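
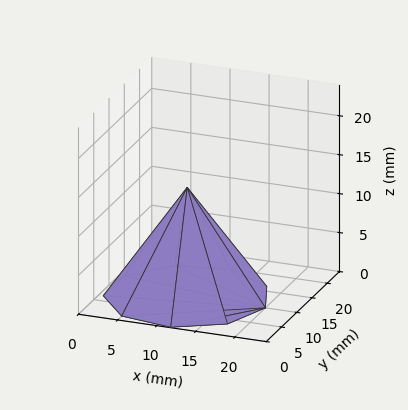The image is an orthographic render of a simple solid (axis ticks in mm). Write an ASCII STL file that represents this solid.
Reading the render: the shape is a regular 9-sided pyramid, base circumscribed radius ≈ 10 mm, apex at z ≈ 14 mm (dimensions read to the nearest mm from the axis ticks). For the STL, each face is triangulated and given an outward normal.

solid part
  facet normal 0.0000 0.0000 -1.0000
    outer loop
      vertex 11.736 19.848 0.000
      vertex 17.660 16.428 0.000
      vertex 20.000 10.000 0.000
    endloop
  endfacet
  facet normal 0.0000 0.0000 -1.0000
    outer loop
      vertex 5.000 18.660 0.000
      vertex 11.736 19.848 0.000
      vertex 20.000 10.000 0.000
    endloop
  endfacet
  facet normal 0.0000 0.0000 -1.0000
    outer loop
      vertex 0.603 13.420 0.000
      vertex 5.000 18.660 0.000
      vertex 20.000 10.000 0.000
    endloop
  endfacet
  facet normal 0.0000 0.0000 -1.0000
    outer loop
      vertex 0.603 6.580 0.000
      vertex 0.603 13.420 0.000
      vertex 20.000 10.000 0.000
    endloop
  endfacet
  facet normal 0.0000 0.0000 -1.0000
    outer loop
      vertex 5.000 1.340 0.000
      vertex 0.603 6.580 0.000
      vertex 20.000 10.000 0.000
    endloop
  endfacet
  facet normal 0.0000 0.0000 -1.0000
    outer loop
      vertex 11.736 0.152 0.000
      vertex 5.000 1.340 0.000
      vertex 20.000 10.000 0.000
    endloop
  endfacet
  facet normal 0.0000 0.0000 -1.0000
    outer loop
      vertex 17.660 3.572 0.000
      vertex 11.736 0.152 0.000
      vertex 20.000 10.000 0.000
    endloop
  endfacet
  facet normal 0.7802 0.2840 0.5573
    outer loop
      vertex 20.000 10.000 0.000
      vertex 17.660 16.428 0.000
      vertex 10.000 10.000 14.000
    endloop
  endfacet
  facet normal 0.4151 0.7191 0.5573
    outer loop
      vertex 17.660 16.428 0.000
      vertex 11.736 19.848 0.000
      vertex 10.000 10.000 14.000
    endloop
  endfacet
  facet normal -0.1442 0.8177 0.5573
    outer loop
      vertex 11.736 19.848 0.000
      vertex 5.000 18.660 0.000
      vertex 10.000 10.000 14.000
    endloop
  endfacet
  facet normal -0.6360 0.5337 0.5573
    outer loop
      vertex 5.000 18.660 0.000
      vertex 0.603 13.420 0.000
      vertex 10.000 10.000 14.000
    endloop
  endfacet
  facet normal -0.8303 0.0000 0.5573
    outer loop
      vertex 0.603 13.420 0.000
      vertex 0.603 6.580 0.000
      vertex 10.000 10.000 14.000
    endloop
  endfacet
  facet normal -0.6360 -0.5337 0.5573
    outer loop
      vertex 0.603 6.580 0.000
      vertex 5.000 1.340 0.000
      vertex 10.000 10.000 14.000
    endloop
  endfacet
  facet normal -0.1442 -0.8177 0.5573
    outer loop
      vertex 5.000 1.340 0.000
      vertex 11.736 0.152 0.000
      vertex 10.000 10.000 14.000
    endloop
  endfacet
  facet normal 0.4151 -0.7191 0.5573
    outer loop
      vertex 11.736 0.152 0.000
      vertex 17.660 3.572 0.000
      vertex 10.000 10.000 14.000
    endloop
  endfacet
  facet normal 0.7802 -0.2840 0.5573
    outer loop
      vertex 17.660 3.572 0.000
      vertex 20.000 10.000 0.000
      vertex 10.000 10.000 14.000
    endloop
  endfacet
endsolid part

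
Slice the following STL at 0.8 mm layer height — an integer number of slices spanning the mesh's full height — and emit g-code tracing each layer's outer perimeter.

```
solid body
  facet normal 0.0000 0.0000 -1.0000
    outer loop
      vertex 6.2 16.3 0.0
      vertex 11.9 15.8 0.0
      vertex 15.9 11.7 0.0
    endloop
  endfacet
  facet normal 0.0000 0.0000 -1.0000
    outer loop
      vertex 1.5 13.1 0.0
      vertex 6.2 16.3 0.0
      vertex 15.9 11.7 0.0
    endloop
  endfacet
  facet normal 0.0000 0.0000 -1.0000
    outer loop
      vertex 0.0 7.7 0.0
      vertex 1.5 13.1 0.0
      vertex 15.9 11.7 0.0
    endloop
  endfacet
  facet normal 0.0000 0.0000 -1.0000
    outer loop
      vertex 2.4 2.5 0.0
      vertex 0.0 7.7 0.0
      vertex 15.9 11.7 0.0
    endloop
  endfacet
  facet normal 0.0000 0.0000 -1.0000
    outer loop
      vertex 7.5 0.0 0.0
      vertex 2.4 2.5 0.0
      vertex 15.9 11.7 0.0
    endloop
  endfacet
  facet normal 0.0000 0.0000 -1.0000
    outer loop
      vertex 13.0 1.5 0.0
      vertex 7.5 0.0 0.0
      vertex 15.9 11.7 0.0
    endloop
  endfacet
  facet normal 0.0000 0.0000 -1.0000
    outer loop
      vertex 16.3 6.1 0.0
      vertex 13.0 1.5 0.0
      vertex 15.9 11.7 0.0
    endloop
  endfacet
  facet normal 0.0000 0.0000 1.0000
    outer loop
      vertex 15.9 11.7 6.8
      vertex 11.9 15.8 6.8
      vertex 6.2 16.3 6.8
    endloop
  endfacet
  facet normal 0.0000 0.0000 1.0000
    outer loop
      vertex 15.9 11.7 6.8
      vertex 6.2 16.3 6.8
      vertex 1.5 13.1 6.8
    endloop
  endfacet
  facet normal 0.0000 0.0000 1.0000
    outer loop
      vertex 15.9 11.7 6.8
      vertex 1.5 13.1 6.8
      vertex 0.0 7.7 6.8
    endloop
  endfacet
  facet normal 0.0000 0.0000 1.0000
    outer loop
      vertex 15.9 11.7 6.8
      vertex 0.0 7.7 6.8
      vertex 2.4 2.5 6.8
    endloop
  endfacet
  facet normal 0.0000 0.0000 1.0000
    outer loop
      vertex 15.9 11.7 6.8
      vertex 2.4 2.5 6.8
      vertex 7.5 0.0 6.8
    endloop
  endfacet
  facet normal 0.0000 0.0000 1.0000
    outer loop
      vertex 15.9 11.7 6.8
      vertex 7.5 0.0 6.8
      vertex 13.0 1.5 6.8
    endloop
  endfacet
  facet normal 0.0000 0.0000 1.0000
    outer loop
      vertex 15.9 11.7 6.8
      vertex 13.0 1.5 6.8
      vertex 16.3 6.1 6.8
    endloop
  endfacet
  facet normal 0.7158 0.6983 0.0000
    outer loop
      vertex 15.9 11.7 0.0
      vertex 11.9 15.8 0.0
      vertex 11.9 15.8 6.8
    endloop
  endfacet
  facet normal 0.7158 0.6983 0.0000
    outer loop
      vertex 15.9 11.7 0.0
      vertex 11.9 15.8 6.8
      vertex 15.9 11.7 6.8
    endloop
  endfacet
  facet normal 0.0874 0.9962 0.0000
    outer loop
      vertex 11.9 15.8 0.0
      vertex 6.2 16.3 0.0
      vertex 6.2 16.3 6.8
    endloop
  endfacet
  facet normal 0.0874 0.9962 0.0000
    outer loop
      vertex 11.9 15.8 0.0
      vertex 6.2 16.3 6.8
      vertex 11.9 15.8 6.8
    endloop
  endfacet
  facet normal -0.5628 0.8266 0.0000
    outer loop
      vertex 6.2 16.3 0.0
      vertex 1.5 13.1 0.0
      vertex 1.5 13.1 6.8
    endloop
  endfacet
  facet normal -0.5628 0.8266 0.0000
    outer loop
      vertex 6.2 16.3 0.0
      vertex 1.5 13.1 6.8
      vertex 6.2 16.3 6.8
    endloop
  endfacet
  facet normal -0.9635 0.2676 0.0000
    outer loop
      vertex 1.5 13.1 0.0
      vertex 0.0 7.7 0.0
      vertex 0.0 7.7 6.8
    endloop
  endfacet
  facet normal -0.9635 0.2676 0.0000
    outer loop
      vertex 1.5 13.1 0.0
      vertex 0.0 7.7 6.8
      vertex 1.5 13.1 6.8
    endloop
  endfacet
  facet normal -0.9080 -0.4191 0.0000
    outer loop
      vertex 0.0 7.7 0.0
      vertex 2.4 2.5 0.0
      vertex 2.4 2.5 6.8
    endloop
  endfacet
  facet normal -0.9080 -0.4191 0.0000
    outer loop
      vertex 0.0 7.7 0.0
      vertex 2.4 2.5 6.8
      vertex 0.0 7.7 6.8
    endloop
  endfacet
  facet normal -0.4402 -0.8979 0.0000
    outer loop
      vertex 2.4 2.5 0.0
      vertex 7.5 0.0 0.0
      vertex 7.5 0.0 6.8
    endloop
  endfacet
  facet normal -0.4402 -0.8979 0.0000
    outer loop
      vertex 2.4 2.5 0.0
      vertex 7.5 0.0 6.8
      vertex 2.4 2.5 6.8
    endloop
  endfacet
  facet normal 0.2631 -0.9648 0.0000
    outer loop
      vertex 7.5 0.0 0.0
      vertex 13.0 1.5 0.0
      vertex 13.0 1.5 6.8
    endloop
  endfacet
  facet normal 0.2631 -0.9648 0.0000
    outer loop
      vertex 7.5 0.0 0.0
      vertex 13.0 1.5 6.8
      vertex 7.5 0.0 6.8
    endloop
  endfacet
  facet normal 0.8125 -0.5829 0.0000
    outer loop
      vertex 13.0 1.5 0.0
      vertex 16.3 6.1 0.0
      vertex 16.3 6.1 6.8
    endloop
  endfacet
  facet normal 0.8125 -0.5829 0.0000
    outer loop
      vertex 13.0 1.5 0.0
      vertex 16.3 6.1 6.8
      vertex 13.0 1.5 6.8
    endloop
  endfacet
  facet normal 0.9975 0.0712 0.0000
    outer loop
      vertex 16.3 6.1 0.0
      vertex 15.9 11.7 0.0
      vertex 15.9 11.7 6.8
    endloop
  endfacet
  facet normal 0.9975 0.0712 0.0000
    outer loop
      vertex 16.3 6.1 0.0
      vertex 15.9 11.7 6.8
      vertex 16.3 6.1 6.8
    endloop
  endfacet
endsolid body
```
; perimeter-only toolpath
G21 ; units = mm
G90 ; absolute positioning
G28 ; home
; layer 1
G0 Z0.8
G0 X15.9 Y11.7
G1 X11.9 Y15.8
G1 X6.2 Y16.3
G1 X1.5 Y13.1
G1 X0.0 Y7.7
G1 X2.4 Y2.5
G1 X7.5 Y0.0
G1 X13.0 Y1.5
G1 X16.3 Y6.1
G1 X15.9 Y11.7
; layer 2
G0 Z1.7
G0 X15.9 Y11.7
G1 X11.9 Y15.8
G1 X6.2 Y16.3
G1 X1.5 Y13.1
G1 X0.0 Y7.7
G1 X2.4 Y2.5
G1 X7.5 Y0.0
G1 X13.0 Y1.5
G1 X16.3 Y6.1
G1 X15.9 Y11.7
; layer 3
G0 Z2.5
G0 X15.9 Y11.7
G1 X11.9 Y15.8
G1 X6.2 Y16.3
G1 X1.5 Y13.1
G1 X0.0 Y7.7
G1 X2.4 Y2.5
G1 X7.5 Y0.0
G1 X13.0 Y1.5
G1 X16.3 Y6.1
G1 X15.9 Y11.7
; layer 4
G0 Z3.4
G0 X15.9 Y11.7
G1 X11.9 Y15.8
G1 X6.2 Y16.3
G1 X1.5 Y13.1
G1 X0.0 Y7.7
G1 X2.4 Y2.5
G1 X7.5 Y0.0
G1 X13.0 Y1.5
G1 X16.3 Y6.1
G1 X15.9 Y11.7
; layer 5
G0 Z4.2
G0 X15.9 Y11.7
G1 X11.9 Y15.8
G1 X6.2 Y16.3
G1 X1.5 Y13.1
G1 X0.0 Y7.7
G1 X2.4 Y2.5
G1 X7.5 Y0.0
G1 X13.0 Y1.5
G1 X16.3 Y6.1
G1 X15.9 Y11.7
; layer 6
G0 Z5.1
G0 X15.9 Y11.7
G1 X11.9 Y15.8
G1 X6.2 Y16.3
G1 X1.5 Y13.1
G1 X0.0 Y7.7
G1 X2.4 Y2.5
G1 X7.5 Y0.0
G1 X13.0 Y1.5
G1 X16.3 Y6.1
G1 X15.9 Y11.7
; layer 7
G0 Z6.0
G0 X15.9 Y11.7
G1 X11.9 Y15.8
G1 X6.2 Y16.3
G1 X1.5 Y13.1
G1 X0.0 Y7.7
G1 X2.4 Y2.5
G1 X7.5 Y0.0
G1 X13.0 Y1.5
G1 X16.3 Y6.1
G1 X15.9 Y11.7
; layer 8
G0 Z6.8
G0 X15.9 Y11.7
G1 X11.9 Y15.8
G1 X6.2 Y16.3
G1 X1.5 Y13.1
G1 X0.0 Y7.7
G1 X2.4 Y2.5
G1 X7.5 Y0.0
G1 X13.0 Y1.5
G1 X16.3 Y6.1
G1 X15.9 Y11.7
M2 ; end

The solid is a regular 9-sided prism (a cylinder approximated with 9 flat sides), circumscribed radius ≈ 8.3 mm, height ≈ 6.8 mm. Slicing at Δz = 0.8 mm — 8 equal slices spanning the solid's height, so layer i sits at z = i·h/8 — gives 8 non-empty perimeters. Each is a 9-segment closed polygon; G0 lifts to the layer z and rapids to the start vertex, then G1 traces the edges.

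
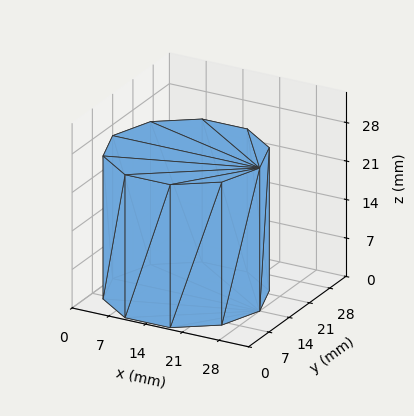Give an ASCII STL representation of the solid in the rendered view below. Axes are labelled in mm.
Reading the render: the shape is a regular 10-sided prism (a cylinder approximated with 10 flat sides), circumscribed radius ≈ 14 mm, height ≈ 26 mm (dimensions read to the nearest mm from the axis ticks). For the STL, each face is triangulated and given an outward normal.

solid part
  facet normal 0.0000 0.0000 -1.0000
    outer loop
      vertex 18.3 27.3 0.0
      vertex 25.3 22.2 0.0
      vertex 28.0 14.0 0.0
    endloop
  endfacet
  facet normal 0.0000 0.0000 -1.0000
    outer loop
      vertex 9.7 27.3 0.0
      vertex 18.3 27.3 0.0
      vertex 28.0 14.0 0.0
    endloop
  endfacet
  facet normal 0.0000 0.0000 -1.0000
    outer loop
      vertex 2.7 22.2 0.0
      vertex 9.7 27.3 0.0
      vertex 28.0 14.0 0.0
    endloop
  endfacet
  facet normal 0.0000 0.0000 -1.0000
    outer loop
      vertex 0.0 14.0 0.0
      vertex 2.7 22.2 0.0
      vertex 28.0 14.0 0.0
    endloop
  endfacet
  facet normal 0.0000 0.0000 -1.0000
    outer loop
      vertex 2.7 5.8 0.0
      vertex 0.0 14.0 0.0
      vertex 28.0 14.0 0.0
    endloop
  endfacet
  facet normal 0.0000 0.0000 -1.0000
    outer loop
      vertex 9.7 0.7 0.0
      vertex 2.7 5.8 0.0
      vertex 28.0 14.0 0.0
    endloop
  endfacet
  facet normal 0.0000 0.0000 -1.0000
    outer loop
      vertex 18.3 0.7 0.0
      vertex 9.7 0.7 0.0
      vertex 28.0 14.0 0.0
    endloop
  endfacet
  facet normal 0.0000 0.0000 -1.0000
    outer loop
      vertex 25.3 5.8 0.0
      vertex 18.3 0.7 0.0
      vertex 28.0 14.0 0.0
    endloop
  endfacet
  facet normal 0.0000 0.0000 1.0000
    outer loop
      vertex 28.0 14.0 26.0
      vertex 25.3 22.2 26.0
      vertex 18.3 27.3 26.0
    endloop
  endfacet
  facet normal 0.0000 0.0000 1.0000
    outer loop
      vertex 28.0 14.0 26.0
      vertex 18.3 27.3 26.0
      vertex 9.7 27.3 26.0
    endloop
  endfacet
  facet normal 0.0000 0.0000 1.0000
    outer loop
      vertex 28.0 14.0 26.0
      vertex 9.7 27.3 26.0
      vertex 2.7 22.2 26.0
    endloop
  endfacet
  facet normal 0.0000 0.0000 1.0000
    outer loop
      vertex 28.0 14.0 26.0
      vertex 2.7 22.2 26.0
      vertex 0.0 14.0 26.0
    endloop
  endfacet
  facet normal 0.0000 0.0000 1.0000
    outer loop
      vertex 28.0 14.0 26.0
      vertex 0.0 14.0 26.0
      vertex 2.7 5.8 26.0
    endloop
  endfacet
  facet normal 0.0000 0.0000 1.0000
    outer loop
      vertex 28.0 14.0 26.0
      vertex 2.7 5.8 26.0
      vertex 9.7 0.7 26.0
    endloop
  endfacet
  facet normal 0.0000 0.0000 1.0000
    outer loop
      vertex 28.0 14.0 26.0
      vertex 9.7 0.7 26.0
      vertex 18.3 0.7 26.0
    endloop
  endfacet
  facet normal 0.0000 0.0000 1.0000
    outer loop
      vertex 28.0 14.0 26.0
      vertex 18.3 0.7 26.0
      vertex 25.3 5.8 26.0
    endloop
  endfacet
  facet normal 0.9498 0.3128 0.0000
    outer loop
      vertex 28.0 14.0 0.0
      vertex 25.3 22.2 0.0
      vertex 25.3 22.2 26.0
    endloop
  endfacet
  facet normal 0.9498 0.3128 0.0000
    outer loop
      vertex 28.0 14.0 0.0
      vertex 25.3 22.2 26.0
      vertex 28.0 14.0 26.0
    endloop
  endfacet
  facet normal 0.5889 0.8082 0.0000
    outer loop
      vertex 25.3 22.2 0.0
      vertex 18.3 27.3 0.0
      vertex 18.3 27.3 26.0
    endloop
  endfacet
  facet normal 0.5889 0.8082 0.0000
    outer loop
      vertex 25.3 22.2 0.0
      vertex 18.3 27.3 26.0
      vertex 25.3 22.2 26.0
    endloop
  endfacet
  facet normal 0.0000 1.0000 0.0000
    outer loop
      vertex 18.3 27.3 0.0
      vertex 9.7 27.3 0.0
      vertex 9.7 27.3 26.0
    endloop
  endfacet
  facet normal 0.0000 1.0000 0.0000
    outer loop
      vertex 18.3 27.3 0.0
      vertex 9.7 27.3 26.0
      vertex 18.3 27.3 26.0
    endloop
  endfacet
  facet normal -0.5889 0.8082 0.0000
    outer loop
      vertex 9.7 27.3 0.0
      vertex 2.7 22.2 0.0
      vertex 2.7 22.2 26.0
    endloop
  endfacet
  facet normal -0.5889 0.8082 0.0000
    outer loop
      vertex 9.7 27.3 0.0
      vertex 2.7 22.2 26.0
      vertex 9.7 27.3 26.0
    endloop
  endfacet
  facet normal -0.9498 0.3128 0.0000
    outer loop
      vertex 2.7 22.2 0.0
      vertex 0.0 14.0 0.0
      vertex 0.0 14.0 26.0
    endloop
  endfacet
  facet normal -0.9498 0.3128 0.0000
    outer loop
      vertex 2.7 22.2 0.0
      vertex 0.0 14.0 26.0
      vertex 2.7 22.2 26.0
    endloop
  endfacet
  facet normal -0.9498 -0.3128 0.0000
    outer loop
      vertex 0.0 14.0 0.0
      vertex 2.7 5.8 0.0
      vertex 2.7 5.8 26.0
    endloop
  endfacet
  facet normal -0.9498 -0.3128 0.0000
    outer loop
      vertex 0.0 14.0 0.0
      vertex 2.7 5.8 26.0
      vertex 0.0 14.0 26.0
    endloop
  endfacet
  facet normal -0.5889 -0.8082 0.0000
    outer loop
      vertex 2.7 5.8 0.0
      vertex 9.7 0.7 0.0
      vertex 9.7 0.7 26.0
    endloop
  endfacet
  facet normal -0.5889 -0.8082 0.0000
    outer loop
      vertex 2.7 5.8 0.0
      vertex 9.7 0.7 26.0
      vertex 2.7 5.8 26.0
    endloop
  endfacet
  facet normal 0.0000 -1.0000 0.0000
    outer loop
      vertex 9.7 0.7 0.0
      vertex 18.3 0.7 0.0
      vertex 18.3 0.7 26.0
    endloop
  endfacet
  facet normal 0.0000 -1.0000 0.0000
    outer loop
      vertex 9.7 0.7 0.0
      vertex 18.3 0.7 26.0
      vertex 9.7 0.7 26.0
    endloop
  endfacet
  facet normal 0.5889 -0.8082 0.0000
    outer loop
      vertex 18.3 0.7 0.0
      vertex 25.3 5.8 0.0
      vertex 25.3 5.8 26.0
    endloop
  endfacet
  facet normal 0.5889 -0.8082 0.0000
    outer loop
      vertex 18.3 0.7 0.0
      vertex 25.3 5.8 26.0
      vertex 18.3 0.7 26.0
    endloop
  endfacet
  facet normal 0.9498 -0.3128 0.0000
    outer loop
      vertex 25.3 5.8 0.0
      vertex 28.0 14.0 0.0
      vertex 28.0 14.0 26.0
    endloop
  endfacet
  facet normal 0.9498 -0.3128 0.0000
    outer loop
      vertex 25.3 5.8 0.0
      vertex 28.0 14.0 26.0
      vertex 25.3 5.8 26.0
    endloop
  endfacet
endsolid part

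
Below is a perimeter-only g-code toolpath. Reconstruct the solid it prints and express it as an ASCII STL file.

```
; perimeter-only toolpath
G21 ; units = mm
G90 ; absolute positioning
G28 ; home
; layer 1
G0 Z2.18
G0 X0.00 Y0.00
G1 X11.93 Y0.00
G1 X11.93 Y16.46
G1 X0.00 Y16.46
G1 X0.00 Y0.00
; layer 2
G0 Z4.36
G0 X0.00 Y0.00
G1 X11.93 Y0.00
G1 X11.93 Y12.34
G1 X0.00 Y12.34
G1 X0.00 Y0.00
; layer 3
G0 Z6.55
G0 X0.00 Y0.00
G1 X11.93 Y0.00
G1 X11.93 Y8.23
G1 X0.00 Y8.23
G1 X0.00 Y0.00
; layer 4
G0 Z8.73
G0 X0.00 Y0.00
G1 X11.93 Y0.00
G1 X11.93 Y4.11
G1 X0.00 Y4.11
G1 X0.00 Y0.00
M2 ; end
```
solid part
  facet normal 0.0000 0.0000 -1.0000
    outer loop
      vertex 11.93 20.57 0.00
      vertex 11.93 0.00 0.00
      vertex 0.00 0.00 0.00
    endloop
  endfacet
  facet normal 0.0000 0.0000 -1.0000
    outer loop
      vertex 0.00 20.57 0.00
      vertex 11.93 20.57 0.00
      vertex 0.00 0.00 0.00
    endloop
  endfacet
  facet normal 0.0000 -1.0000 0.0000
    outer loop
      vertex 0.00 0.00 0.00
      vertex 11.93 0.00 0.00
      vertex 11.93 0.00 10.91
    endloop
  endfacet
  facet normal 0.0000 -1.0000 0.0000
    outer loop
      vertex 0.00 0.00 0.00
      vertex 11.93 0.00 10.91
      vertex 0.00 0.00 10.91
    endloop
  endfacet
  facet normal 0.0000 0.4686 0.8834
    outer loop
      vertex 0.00 0.00 10.91
      vertex 11.93 0.00 10.91
      vertex 11.93 20.57 0.00
    endloop
  endfacet
  facet normal 0.0000 0.4686 0.8834
    outer loop
      vertex 0.00 0.00 10.91
      vertex 11.93 20.57 0.00
      vertex 0.00 20.57 0.00
    endloop
  endfacet
  facet normal -1.0000 0.0000 0.0000
    outer loop
      vertex 0.00 0.00 10.91
      vertex 0.00 20.57 0.00
      vertex 0.00 0.00 0.00
    endloop
  endfacet
  facet normal 1.0000 0.0000 0.0000
    outer loop
      vertex 11.93 0.00 0.00
      vertex 11.93 20.57 0.00
      vertex 11.93 0.00 10.91
    endloop
  endfacet
endsolid part

The G0 Z moves step by Δz≈2.18 mm. The G1 loops shrink linearly with z, so the solid tapers from its base footprint up to z≈10.9. Closing with a flat bottom cap and the tapered top and triangulating gives 8 facets — a wedge (ramp): 11.9 × 20.6 mm base, rising to 10.9 mm along the y=0 edge and sloping linearly to z=0 at y=20.6.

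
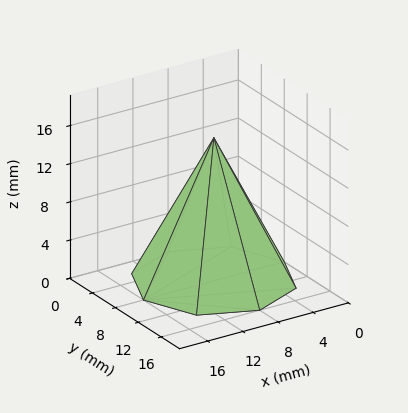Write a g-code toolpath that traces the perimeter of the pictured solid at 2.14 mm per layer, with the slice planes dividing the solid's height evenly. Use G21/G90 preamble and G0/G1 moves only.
Reading the render: the shape is a regular 8-sided pyramid, base circumscribed radius ≈ 8 mm, apex at z ≈ 15 mm (dimensions read to the nearest mm from the axis ticks). For the g-code, the solid's height is divided into equal slices at the stated Δz and each level perimeter traced with G1 moves after a G0 lift.

; perimeter-only toolpath
G21 ; units = mm
G90 ; absolute positioning
G28 ; home
; layer 1
G0 Z2.14
G0 X14.86 Y8.00
G1 X12.85 Y12.85
G1 X8.00 Y14.86
G1 X3.15 Y12.85
G1 X1.14 Y8.00
G1 X3.15 Y3.15
G1 X8.00 Y1.14
G1 X12.85 Y3.15
G1 X14.86 Y8.00
; layer 2
G0 Z4.29
G0 X13.71 Y8.00
G1 X12.04 Y12.04
G1 X8.00 Y13.71
G1 X3.96 Y12.04
G1 X2.29 Y8.00
G1 X3.96 Y3.96
G1 X8.00 Y2.29
G1 X12.04 Y3.96
G1 X13.71 Y8.00
; layer 3
G0 Z6.43
G0 X12.57 Y8.00
G1 X11.23 Y11.23
G1 X8.00 Y12.57
G1 X4.77 Y11.23
G1 X3.43 Y8.00
G1 X4.77 Y4.77
G1 X8.00 Y3.43
G1 X11.23 Y4.77
G1 X12.57 Y8.00
; layer 4
G0 Z8.57
G0 X11.43 Y8.00
G1 X10.43 Y10.43
G1 X8.00 Y11.43
G1 X5.57 Y10.43
G1 X4.57 Y8.00
G1 X5.57 Y5.57
G1 X8.00 Y4.57
G1 X10.43 Y5.57
G1 X11.43 Y8.00
; layer 5
G0 Z10.71
G0 X10.29 Y8.00
G1 X9.62 Y9.62
G1 X8.00 Y10.29
G1 X6.38 Y9.62
G1 X5.71 Y8.00
G1 X6.38 Y6.38
G1 X8.00 Y5.71
G1 X9.62 Y6.38
G1 X10.29 Y8.00
; layer 6
G0 Z12.86
G0 X9.14 Y8.00
G1 X8.81 Y8.81
G1 X8.00 Y9.14
G1 X7.19 Y8.81
G1 X6.86 Y8.00
G1 X7.19 Y7.19
G1 X8.00 Y6.86
G1 X8.81 Y7.19
G1 X9.14 Y8.00
M2 ; end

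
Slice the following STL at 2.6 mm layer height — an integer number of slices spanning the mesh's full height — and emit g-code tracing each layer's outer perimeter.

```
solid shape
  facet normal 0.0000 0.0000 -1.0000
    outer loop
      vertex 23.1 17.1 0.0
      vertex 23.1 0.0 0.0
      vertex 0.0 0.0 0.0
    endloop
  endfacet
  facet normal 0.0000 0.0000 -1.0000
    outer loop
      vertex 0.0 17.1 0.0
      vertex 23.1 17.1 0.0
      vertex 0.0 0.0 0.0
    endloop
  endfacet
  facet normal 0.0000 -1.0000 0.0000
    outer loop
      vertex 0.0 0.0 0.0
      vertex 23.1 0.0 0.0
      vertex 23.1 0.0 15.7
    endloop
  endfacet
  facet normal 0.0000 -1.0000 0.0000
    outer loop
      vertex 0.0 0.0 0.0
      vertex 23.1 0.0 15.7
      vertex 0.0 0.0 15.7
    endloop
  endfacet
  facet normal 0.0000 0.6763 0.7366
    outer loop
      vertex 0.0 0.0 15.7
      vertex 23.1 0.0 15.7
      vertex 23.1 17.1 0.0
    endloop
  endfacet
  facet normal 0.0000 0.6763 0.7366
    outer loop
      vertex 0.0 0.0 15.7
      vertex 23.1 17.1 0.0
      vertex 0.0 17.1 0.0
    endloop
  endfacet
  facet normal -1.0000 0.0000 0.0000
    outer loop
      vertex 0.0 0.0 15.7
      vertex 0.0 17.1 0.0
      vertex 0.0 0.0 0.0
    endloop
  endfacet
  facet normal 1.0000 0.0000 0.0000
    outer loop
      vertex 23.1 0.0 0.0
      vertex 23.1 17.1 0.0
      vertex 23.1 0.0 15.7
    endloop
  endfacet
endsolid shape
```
; perimeter-only toolpath
G21 ; units = mm
G90 ; absolute positioning
G28 ; home
; layer 1
G0 Z2.6
G0 X0.0 Y0.0
G1 X23.1 Y0.0
G1 X23.1 Y14.2
G1 X0.0 Y14.2
G1 X0.0 Y0.0
; layer 2
G0 Z5.2
G0 X0.0 Y0.0
G1 X23.1 Y0.0
G1 X23.1 Y11.4
G1 X0.0 Y11.4
G1 X0.0 Y0.0
; layer 3
G0 Z7.8
G0 X0.0 Y0.0
G1 X23.1 Y0.0
G1 X23.1 Y8.6
G1 X0.0 Y8.6
G1 X0.0 Y0.0
; layer 4
G0 Z10.5
G0 X0.0 Y0.0
G1 X23.1 Y0.0
G1 X23.1 Y5.7
G1 X0.0 Y5.7
G1 X0.0 Y0.0
; layer 5
G0 Z13.1
G0 X0.0 Y0.0
G1 X23.1 Y0.0
G1 X23.1 Y2.8
G1 X0.0 Y2.8
G1 X0.0 Y0.0
M2 ; end

The solid is a wedge (ramp): 23.1 × 17.1 mm base, rising to 15.7 mm along the y=0 edge and sloping linearly to z=0 at y=17.1. Slicing at Δz = 2.6 mm — 6 equal slices spanning the solid's height, so layer i sits at z = i·h/6 — gives 5 non-empty perimeters. Each is a 4-segment closed polygon; G0 lifts to the layer z and rapids to the start vertex, then G1 traces the edges. The cross-section shrinks linearly with z (the slice at the apex is degenerate and omitted).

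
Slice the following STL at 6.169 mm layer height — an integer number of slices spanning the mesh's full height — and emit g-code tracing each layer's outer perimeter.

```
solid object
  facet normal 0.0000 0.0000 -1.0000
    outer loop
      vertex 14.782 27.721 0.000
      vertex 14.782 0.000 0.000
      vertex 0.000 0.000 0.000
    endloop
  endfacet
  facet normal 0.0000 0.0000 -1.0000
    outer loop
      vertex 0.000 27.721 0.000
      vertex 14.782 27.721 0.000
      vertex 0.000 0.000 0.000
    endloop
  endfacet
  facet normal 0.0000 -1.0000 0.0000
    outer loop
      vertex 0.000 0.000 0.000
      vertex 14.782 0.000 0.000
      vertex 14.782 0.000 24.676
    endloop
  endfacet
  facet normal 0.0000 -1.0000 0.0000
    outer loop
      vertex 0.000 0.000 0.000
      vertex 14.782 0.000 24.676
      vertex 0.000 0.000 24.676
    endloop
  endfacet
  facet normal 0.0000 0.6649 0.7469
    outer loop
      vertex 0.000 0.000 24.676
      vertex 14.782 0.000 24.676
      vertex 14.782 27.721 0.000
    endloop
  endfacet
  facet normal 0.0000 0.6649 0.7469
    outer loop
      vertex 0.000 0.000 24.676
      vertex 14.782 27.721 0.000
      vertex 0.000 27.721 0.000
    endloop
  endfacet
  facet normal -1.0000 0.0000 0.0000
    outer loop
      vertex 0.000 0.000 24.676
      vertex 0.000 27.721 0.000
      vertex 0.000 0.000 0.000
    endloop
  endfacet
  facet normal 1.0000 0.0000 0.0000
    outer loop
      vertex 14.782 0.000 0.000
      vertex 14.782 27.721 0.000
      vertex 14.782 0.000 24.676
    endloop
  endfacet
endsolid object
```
; perimeter-only toolpath
G21 ; units = mm
G90 ; absolute positioning
G28 ; home
; layer 1
G0 Z6.169
G0 X0.000 Y0.000
G1 X14.782 Y0.000
G1 X14.782 Y20.791
G1 X0.000 Y20.791
G1 X0.000 Y0.000
; layer 2
G0 Z12.338
G0 X0.000 Y0.000
G1 X14.782 Y0.000
G1 X14.782 Y13.861
G1 X0.000 Y13.861
G1 X0.000 Y0.000
; layer 3
G0 Z18.507
G0 X0.000 Y0.000
G1 X14.782 Y0.000
G1 X14.782 Y6.930
G1 X0.000 Y6.930
G1 X0.000 Y0.000
M2 ; end

The solid is a wedge (ramp): 14.8 × 27.7 mm base, rising to 24.7 mm along the y=0 edge and sloping linearly to z=0 at y=27.7. Slicing at Δz = 6.169 mm — 4 equal slices spanning the solid's height, so layer i sits at z = i·h/4 — gives 3 non-empty perimeters. Each is a 4-segment closed polygon; G0 lifts to the layer z and rapids to the start vertex, then G1 traces the edges. The cross-section shrinks linearly with z (the slice at the apex is degenerate and omitted).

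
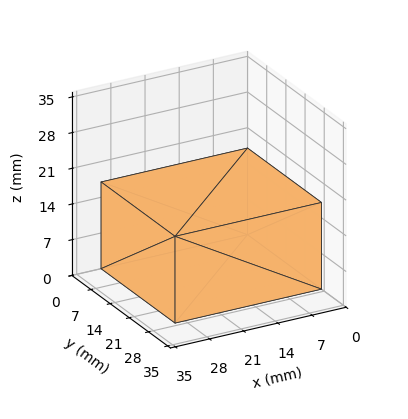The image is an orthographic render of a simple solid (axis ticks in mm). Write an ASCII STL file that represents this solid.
Reading the render: the shape is a rectangular box, roughly 30 × 27 mm footprint and 17 mm tall (dimensions read to the nearest mm from the axis ticks). For the STL, each face is triangulated and given an outward normal.

solid part
  facet normal 0.0000 0.0000 -1.0000
    outer loop
      vertex 30.000 27.000 0.000
      vertex 30.000 0.000 0.000
      vertex 0.000 0.000 0.000
    endloop
  endfacet
  facet normal 0.0000 0.0000 -1.0000
    outer loop
      vertex 0.000 27.000 0.000
      vertex 30.000 27.000 0.000
      vertex 0.000 0.000 0.000
    endloop
  endfacet
  facet normal 0.0000 0.0000 1.0000
    outer loop
      vertex 0.000 0.000 17.000
      vertex 30.000 0.000 17.000
      vertex 30.000 27.000 17.000
    endloop
  endfacet
  facet normal 0.0000 0.0000 1.0000
    outer loop
      vertex 0.000 0.000 17.000
      vertex 30.000 27.000 17.000
      vertex 0.000 27.000 17.000
    endloop
  endfacet
  facet normal 0.0000 -1.0000 0.0000
    outer loop
      vertex 0.000 0.000 0.000
      vertex 30.000 0.000 0.000
      vertex 30.000 0.000 17.000
    endloop
  endfacet
  facet normal 0.0000 -1.0000 0.0000
    outer loop
      vertex 0.000 0.000 0.000
      vertex 30.000 0.000 17.000
      vertex 0.000 0.000 17.000
    endloop
  endfacet
  facet normal 0.0000 1.0000 0.0000
    outer loop
      vertex 30.000 27.000 17.000
      vertex 30.000 27.000 0.000
      vertex 0.000 27.000 0.000
    endloop
  endfacet
  facet normal 0.0000 1.0000 0.0000
    outer loop
      vertex 0.000 27.000 17.000
      vertex 30.000 27.000 17.000
      vertex 0.000 27.000 0.000
    endloop
  endfacet
  facet normal -1.0000 0.0000 0.0000
    outer loop
      vertex 0.000 27.000 17.000
      vertex 0.000 27.000 0.000
      vertex 0.000 0.000 0.000
    endloop
  endfacet
  facet normal -1.0000 0.0000 0.0000
    outer loop
      vertex 0.000 0.000 17.000
      vertex 0.000 27.000 17.000
      vertex 0.000 0.000 0.000
    endloop
  endfacet
  facet normal 1.0000 0.0000 0.0000
    outer loop
      vertex 30.000 0.000 0.000
      vertex 30.000 27.000 0.000
      vertex 30.000 27.000 17.000
    endloop
  endfacet
  facet normal 1.0000 0.0000 0.0000
    outer loop
      vertex 30.000 0.000 0.000
      vertex 30.000 27.000 17.000
      vertex 30.000 0.000 17.000
    endloop
  endfacet
endsolid part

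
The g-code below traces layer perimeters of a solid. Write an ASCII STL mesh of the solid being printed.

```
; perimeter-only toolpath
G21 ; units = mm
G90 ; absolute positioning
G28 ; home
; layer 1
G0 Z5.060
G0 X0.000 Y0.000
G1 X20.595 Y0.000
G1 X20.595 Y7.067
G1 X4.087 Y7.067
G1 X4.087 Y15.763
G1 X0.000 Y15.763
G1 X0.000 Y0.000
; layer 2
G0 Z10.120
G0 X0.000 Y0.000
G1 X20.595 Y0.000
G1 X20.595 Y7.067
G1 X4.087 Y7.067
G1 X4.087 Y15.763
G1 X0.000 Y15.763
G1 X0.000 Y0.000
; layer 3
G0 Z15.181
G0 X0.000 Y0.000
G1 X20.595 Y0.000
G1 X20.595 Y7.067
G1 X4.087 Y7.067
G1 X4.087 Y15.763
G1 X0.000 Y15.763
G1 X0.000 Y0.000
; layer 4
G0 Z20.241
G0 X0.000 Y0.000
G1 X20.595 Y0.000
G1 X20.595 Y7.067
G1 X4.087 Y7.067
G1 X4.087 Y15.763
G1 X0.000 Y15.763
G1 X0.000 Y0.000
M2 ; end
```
solid part
  facet normal 0.0000 0.0000 -1.0000
    outer loop
      vertex 20.595 7.067 0.000
      vertex 20.595 0.000 0.000
      vertex 0.000 0.000 0.000
    endloop
  endfacet
  facet normal 0.0000 0.0000 -1.0000
    outer loop
      vertex 4.087 7.067 0.000
      vertex 20.595 7.067 0.000
      vertex 0.000 0.000 0.000
    endloop
  endfacet
  facet normal 0.0000 0.0000 -1.0000
    outer loop
      vertex 4.087 15.763 0.000
      vertex 4.087 7.067 0.000
      vertex 0.000 0.000 0.000
    endloop
  endfacet
  facet normal 0.0000 0.0000 -1.0000
    outer loop
      vertex 0.000 15.763 0.000
      vertex 4.087 15.763 0.000
      vertex 0.000 0.000 0.000
    endloop
  endfacet
  facet normal 0.0000 0.0000 1.0000
    outer loop
      vertex 0.000 0.000 20.241
      vertex 20.595 0.000 20.241
      vertex 20.595 7.067 20.241
    endloop
  endfacet
  facet normal 0.0000 0.0000 1.0000
    outer loop
      vertex 0.000 0.000 20.241
      vertex 20.595 7.067 20.241
      vertex 4.087 7.067 20.241
    endloop
  endfacet
  facet normal 0.0000 0.0000 1.0000
    outer loop
      vertex 0.000 0.000 20.241
      vertex 4.087 7.067 20.241
      vertex 4.087 15.763 20.241
    endloop
  endfacet
  facet normal 0.0000 0.0000 1.0000
    outer loop
      vertex 0.000 0.000 20.241
      vertex 4.087 15.763 20.241
      vertex 0.000 15.763 20.241
    endloop
  endfacet
  facet normal 0.0000 -1.0000 0.0000
    outer loop
      vertex 0.000 0.000 0.000
      vertex 20.595 0.000 0.000
      vertex 20.595 0.000 20.241
    endloop
  endfacet
  facet normal 0.0000 -1.0000 0.0000
    outer loop
      vertex 0.000 0.000 0.000
      vertex 20.595 0.000 20.241
      vertex 0.000 0.000 20.241
    endloop
  endfacet
  facet normal 1.0000 0.0000 0.0000
    outer loop
      vertex 20.595 0.000 0.000
      vertex 20.595 7.067 0.000
      vertex 20.595 7.067 20.241
    endloop
  endfacet
  facet normal 1.0000 0.0000 0.0000
    outer loop
      vertex 20.595 0.000 0.000
      vertex 20.595 7.067 20.241
      vertex 20.595 0.000 20.241
    endloop
  endfacet
  facet normal 0.0000 1.0000 0.0000
    outer loop
      vertex 20.595 7.067 0.000
      vertex 4.087 7.067 0.000
      vertex 4.087 7.067 20.241
    endloop
  endfacet
  facet normal 0.0000 1.0000 0.0000
    outer loop
      vertex 20.595 7.067 0.000
      vertex 4.087 7.067 20.241
      vertex 20.595 7.067 20.241
    endloop
  endfacet
  facet normal 1.0000 0.0000 0.0000
    outer loop
      vertex 4.087 7.067 0.000
      vertex 4.087 15.763 0.000
      vertex 4.087 15.763 20.241
    endloop
  endfacet
  facet normal 1.0000 0.0000 0.0000
    outer loop
      vertex 4.087 7.067 0.000
      vertex 4.087 15.763 20.241
      vertex 4.087 7.067 20.241
    endloop
  endfacet
  facet normal 0.0000 1.0000 0.0000
    outer loop
      vertex 4.087 15.763 0.000
      vertex 0.000 15.763 0.000
      vertex 0.000 15.763 20.241
    endloop
  endfacet
  facet normal 0.0000 1.0000 0.0000
    outer loop
      vertex 4.087 15.763 0.000
      vertex 0.000 15.763 20.241
      vertex 4.087 15.763 20.241
    endloop
  endfacet
  facet normal -1.0000 0.0000 0.0000
    outer loop
      vertex 0.000 15.763 0.000
      vertex 0.000 0.000 0.000
      vertex 0.000 0.000 20.241
    endloop
  endfacet
  facet normal -1.0000 0.0000 0.0000
    outer loop
      vertex 0.000 15.763 0.000
      vertex 0.000 0.000 20.241
      vertex 0.000 15.763 20.241
    endloop
  endfacet
endsolid part

The G0 Z moves step by Δz≈5.060 mm. Every layer's G1 loop is the same polygon, so the solid is a straight extrusion of it from z=0 to z≈20.2. Closing with flat bottom and top caps and triangulating gives 20 facets — an L-shaped prism: outer 20.6 × 15.8 mm, arm thicknesses ≈ 7.07 mm (horizontal) and 4.09 mm (vertical), extruded 20.2 mm in z.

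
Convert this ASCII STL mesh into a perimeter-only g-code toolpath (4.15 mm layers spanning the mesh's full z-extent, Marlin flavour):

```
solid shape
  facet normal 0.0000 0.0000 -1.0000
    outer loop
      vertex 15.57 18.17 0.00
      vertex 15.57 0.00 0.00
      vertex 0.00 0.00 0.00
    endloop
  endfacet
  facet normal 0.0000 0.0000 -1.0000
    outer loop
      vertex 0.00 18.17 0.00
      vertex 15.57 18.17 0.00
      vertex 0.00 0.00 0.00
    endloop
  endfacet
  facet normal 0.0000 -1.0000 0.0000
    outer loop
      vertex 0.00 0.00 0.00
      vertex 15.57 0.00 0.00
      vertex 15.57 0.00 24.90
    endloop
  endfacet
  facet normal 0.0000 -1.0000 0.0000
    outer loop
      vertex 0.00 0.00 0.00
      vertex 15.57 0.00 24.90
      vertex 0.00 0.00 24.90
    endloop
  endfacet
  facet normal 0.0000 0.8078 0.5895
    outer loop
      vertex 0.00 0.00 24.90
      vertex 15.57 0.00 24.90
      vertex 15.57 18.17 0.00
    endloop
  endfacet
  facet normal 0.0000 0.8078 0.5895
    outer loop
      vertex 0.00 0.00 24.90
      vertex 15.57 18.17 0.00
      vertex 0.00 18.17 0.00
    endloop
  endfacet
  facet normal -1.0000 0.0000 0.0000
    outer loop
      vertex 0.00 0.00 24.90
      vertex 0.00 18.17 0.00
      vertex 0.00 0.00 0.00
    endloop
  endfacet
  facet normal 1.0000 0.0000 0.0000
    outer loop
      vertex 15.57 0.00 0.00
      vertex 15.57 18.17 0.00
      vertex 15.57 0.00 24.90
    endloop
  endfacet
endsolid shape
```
; perimeter-only toolpath
G21 ; units = mm
G90 ; absolute positioning
G28 ; home
; layer 1
G0 Z4.15
G0 X0.00 Y0.00
G1 X15.57 Y0.00
G1 X15.57 Y15.14
G1 X0.00 Y15.14
G1 X0.00 Y0.00
; layer 2
G0 Z8.30
G0 X0.00 Y0.00
G1 X15.57 Y0.00
G1 X15.57 Y12.11
G1 X0.00 Y12.11
G1 X0.00 Y0.00
; layer 3
G0 Z12.45
G0 X0.00 Y0.00
G1 X15.57 Y0.00
G1 X15.57 Y9.09
G1 X0.00 Y9.09
G1 X0.00 Y0.00
; layer 4
G0 Z16.60
G0 X0.00 Y0.00
G1 X15.57 Y0.00
G1 X15.57 Y6.06
G1 X0.00 Y6.06
G1 X0.00 Y0.00
; layer 5
G0 Z20.75
G0 X0.00 Y0.00
G1 X15.57 Y0.00
G1 X15.57 Y3.03
G1 X0.00 Y3.03
G1 X0.00 Y0.00
M2 ; end

The solid is a wedge (ramp): 15.6 × 18.2 mm base, rising to 24.9 mm along the y=0 edge and sloping linearly to z=0 at y=18.2. Slicing at Δz = 4.15 mm — 6 equal slices spanning the solid's height, so layer i sits at z = i·h/6 — gives 5 non-empty perimeters. Each is a 4-segment closed polygon; G0 lifts to the layer z and rapids to the start vertex, then G1 traces the edges. The cross-section shrinks linearly with z (the slice at the apex is degenerate and omitted).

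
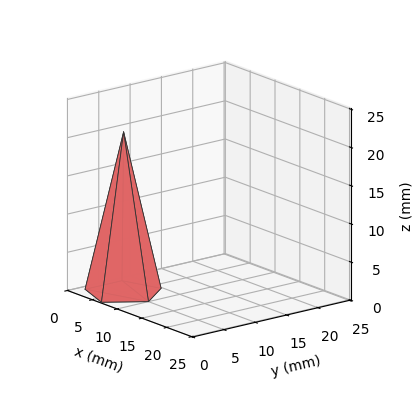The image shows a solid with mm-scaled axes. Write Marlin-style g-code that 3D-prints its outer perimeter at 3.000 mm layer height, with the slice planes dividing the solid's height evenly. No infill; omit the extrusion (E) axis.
Reading the render: the shape is a regular 5-sided pyramid, base circumscribed radius ≈ 5 mm, apex at z ≈ 21 mm (dimensions read to the nearest mm from the axis ticks). For the g-code, the solid's height is divided into equal slices at the stated Δz and each level perimeter traced with G1 moves after a G0 lift.

; perimeter-only toolpath
G21 ; units = mm
G90 ; absolute positioning
G28 ; home
; layer 1
G0 Z3.000
G0 X9.286 Y5.000
G1 X6.324 Y9.076
G1 X1.533 Y7.519
G1 X1.533 Y2.481
G1 X6.324 Y0.924
G1 X9.286 Y5.000
; layer 2
G0 Z6.000
G0 X8.571 Y5.000
G1 X6.104 Y8.396
G1 X2.111 Y7.099
G1 X2.111 Y2.901
G1 X6.104 Y1.604
G1 X8.571 Y5.000
; layer 3
G0 Z9.000
G0 X7.857 Y5.000
G1 X5.883 Y7.717
G1 X2.689 Y6.679
G1 X2.689 Y3.321
G1 X5.883 Y2.283
G1 X7.857 Y5.000
; layer 4
G0 Z12.000
G0 X7.143 Y5.000
G1 X5.662 Y7.038
G1 X3.266 Y6.260
G1 X3.266 Y3.740
G1 X5.662 Y2.962
G1 X7.143 Y5.000
; layer 5
G0 Z15.000
G0 X6.429 Y5.000
G1 X5.441 Y6.359
G1 X3.844 Y5.840
G1 X3.844 Y4.160
G1 X5.441 Y3.641
G1 X6.429 Y5.000
; layer 6
G0 Z18.000
G0 X5.714 Y5.000
G1 X5.221 Y5.679
G1 X4.422 Y5.420
G1 X4.422 Y4.580
G1 X5.221 Y4.321
G1 X5.714 Y5.000
M2 ; end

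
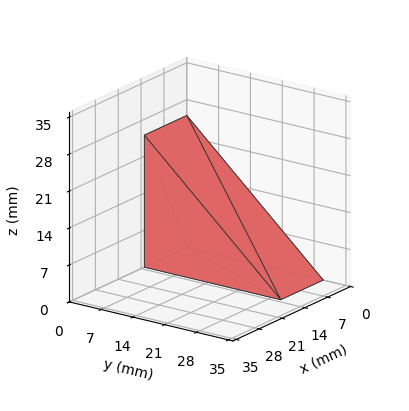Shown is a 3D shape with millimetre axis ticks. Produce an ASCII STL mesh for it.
Reading the render: the shape is a wedge (ramp): 13 × 30 mm base, rising to 25 mm along the y=0 edge and sloping linearly to z=0 at y=30 (dimensions read to the nearest mm from the axis ticks). For the STL, each face is triangulated and given an outward normal.

solid part
  facet normal 0.0000 0.0000 -1.0000
    outer loop
      vertex 13.0 30.0 0.0
      vertex 13.0 0.0 0.0
      vertex 0.0 0.0 0.0
    endloop
  endfacet
  facet normal 0.0000 0.0000 -1.0000
    outer loop
      vertex 0.0 30.0 0.0
      vertex 13.0 30.0 0.0
      vertex 0.0 0.0 0.0
    endloop
  endfacet
  facet normal 0.0000 -1.0000 0.0000
    outer loop
      vertex 0.0 0.0 0.0
      vertex 13.0 0.0 0.0
      vertex 13.0 0.0 25.0
    endloop
  endfacet
  facet normal 0.0000 -1.0000 0.0000
    outer loop
      vertex 0.0 0.0 0.0
      vertex 13.0 0.0 25.0
      vertex 0.0 0.0 25.0
    endloop
  endfacet
  facet normal 0.0000 0.6402 0.7682
    outer loop
      vertex 0.0 0.0 25.0
      vertex 13.0 0.0 25.0
      vertex 13.0 30.0 0.0
    endloop
  endfacet
  facet normal 0.0000 0.6402 0.7682
    outer loop
      vertex 0.0 0.0 25.0
      vertex 13.0 30.0 0.0
      vertex 0.0 30.0 0.0
    endloop
  endfacet
  facet normal -1.0000 0.0000 0.0000
    outer loop
      vertex 0.0 0.0 25.0
      vertex 0.0 30.0 0.0
      vertex 0.0 0.0 0.0
    endloop
  endfacet
  facet normal 1.0000 0.0000 0.0000
    outer loop
      vertex 13.0 0.0 0.0
      vertex 13.0 30.0 0.0
      vertex 13.0 0.0 25.0
    endloop
  endfacet
endsolid part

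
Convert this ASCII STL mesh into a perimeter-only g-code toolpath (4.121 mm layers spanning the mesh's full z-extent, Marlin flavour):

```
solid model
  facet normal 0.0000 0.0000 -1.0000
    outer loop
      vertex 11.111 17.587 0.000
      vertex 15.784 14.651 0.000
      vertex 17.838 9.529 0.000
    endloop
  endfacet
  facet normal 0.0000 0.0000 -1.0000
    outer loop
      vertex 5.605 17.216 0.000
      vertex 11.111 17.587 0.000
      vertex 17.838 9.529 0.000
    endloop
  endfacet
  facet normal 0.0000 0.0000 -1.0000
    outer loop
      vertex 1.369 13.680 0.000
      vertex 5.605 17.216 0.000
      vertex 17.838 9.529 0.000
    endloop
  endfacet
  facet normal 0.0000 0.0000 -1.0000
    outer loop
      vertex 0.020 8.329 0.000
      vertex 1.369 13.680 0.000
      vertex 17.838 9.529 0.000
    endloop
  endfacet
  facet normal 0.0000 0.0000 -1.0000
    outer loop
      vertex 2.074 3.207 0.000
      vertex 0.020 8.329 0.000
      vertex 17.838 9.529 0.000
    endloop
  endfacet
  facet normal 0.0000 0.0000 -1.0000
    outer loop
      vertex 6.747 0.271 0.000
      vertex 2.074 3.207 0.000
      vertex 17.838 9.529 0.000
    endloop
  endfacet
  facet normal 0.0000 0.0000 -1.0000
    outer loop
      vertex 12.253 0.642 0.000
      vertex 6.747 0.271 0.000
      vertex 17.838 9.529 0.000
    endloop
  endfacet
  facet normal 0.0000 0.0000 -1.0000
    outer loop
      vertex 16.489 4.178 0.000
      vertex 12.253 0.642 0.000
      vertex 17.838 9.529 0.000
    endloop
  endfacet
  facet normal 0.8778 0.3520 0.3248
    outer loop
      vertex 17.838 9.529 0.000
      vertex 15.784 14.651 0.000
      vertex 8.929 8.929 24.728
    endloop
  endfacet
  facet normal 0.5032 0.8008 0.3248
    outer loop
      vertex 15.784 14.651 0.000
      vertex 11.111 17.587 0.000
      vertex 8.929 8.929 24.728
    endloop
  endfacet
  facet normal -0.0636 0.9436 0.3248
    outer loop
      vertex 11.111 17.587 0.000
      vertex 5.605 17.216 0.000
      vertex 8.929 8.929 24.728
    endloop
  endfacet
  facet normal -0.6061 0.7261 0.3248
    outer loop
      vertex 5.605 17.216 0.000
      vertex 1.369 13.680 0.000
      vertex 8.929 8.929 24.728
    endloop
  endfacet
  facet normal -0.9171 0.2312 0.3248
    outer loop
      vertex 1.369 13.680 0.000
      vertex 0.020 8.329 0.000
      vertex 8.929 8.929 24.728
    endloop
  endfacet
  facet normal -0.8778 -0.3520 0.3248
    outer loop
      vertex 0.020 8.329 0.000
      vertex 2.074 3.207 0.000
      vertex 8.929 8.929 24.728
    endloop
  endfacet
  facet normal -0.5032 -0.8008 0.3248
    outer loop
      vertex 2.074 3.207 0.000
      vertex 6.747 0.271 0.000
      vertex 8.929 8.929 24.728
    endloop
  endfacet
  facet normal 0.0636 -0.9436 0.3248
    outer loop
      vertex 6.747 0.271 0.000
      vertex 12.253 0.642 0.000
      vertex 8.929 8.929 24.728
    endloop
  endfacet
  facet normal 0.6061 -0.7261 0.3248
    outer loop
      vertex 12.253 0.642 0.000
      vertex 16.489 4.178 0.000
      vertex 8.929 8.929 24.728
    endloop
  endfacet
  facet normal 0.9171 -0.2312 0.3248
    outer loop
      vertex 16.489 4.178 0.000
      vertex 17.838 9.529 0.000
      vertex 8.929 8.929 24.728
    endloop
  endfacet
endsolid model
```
; perimeter-only toolpath
G21 ; units = mm
G90 ; absolute positioning
G28 ; home
; layer 1
G0 Z4.121
G0 X16.353 Y9.429
G1 X14.642 Y13.697
G1 X10.747 Y16.144
G1 X6.159 Y15.835
G1 X2.629 Y12.888
G1 X1.505 Y8.429
G1 X3.216 Y4.161
G1 X7.111 Y1.714
G1 X11.699 Y2.023
G1 X15.229 Y4.970
G1 X16.353 Y9.429
; layer 2
G0 Z8.243
G0 X14.868 Y9.329
G1 X13.499 Y12.744
G1 X10.384 Y14.701
G1 X6.713 Y14.454
G1 X3.889 Y12.096
G1 X2.990 Y8.529
G1 X4.359 Y5.114
G1 X7.474 Y3.157
G1 X11.145 Y3.404
G1 X13.969 Y5.762
G1 X14.868 Y9.329
; layer 3
G0 Z12.364
G0 X13.384 Y9.229
G1 X12.357 Y11.790
G1 X10.020 Y13.258
G1 X7.267 Y13.073
G1 X5.149 Y11.305
G1 X4.474 Y8.629
G1 X5.502 Y6.068
G1 X7.838 Y4.600
G1 X10.591 Y4.785
G1 X12.709 Y6.553
G1 X13.384 Y9.229
; layer 4
G0 Z16.485
G0 X11.899 Y9.129
G1 X11.214 Y10.836
G1 X9.656 Y11.815
G1 X7.821 Y11.691
G1 X6.409 Y10.513
G1 X5.959 Y8.729
G1 X6.644 Y7.022
G1 X8.202 Y6.043
G1 X10.037 Y6.167
G1 X11.449 Y7.345
G1 X11.899 Y9.129
; layer 5
G0 Z20.607
G0 X10.414 Y9.029
G1 X10.072 Y9.883
G1 X9.293 Y10.372
G1 X8.375 Y10.310
G1 X7.669 Y9.721
G1 X7.444 Y8.829
G1 X7.787 Y7.975
G1 X8.565 Y7.486
G1 X9.483 Y7.548
G1 X10.189 Y8.137
G1 X10.414 Y9.029
M2 ; end

The solid is a regular 10-sided pyramid, base circumscribed radius ≈ 8.93 mm, apex at z ≈ 24.7 mm. Slicing at Δz = 4.121 mm — 6 equal slices spanning the solid's height, so layer i sits at z = i·h/6 — gives 5 non-empty perimeters. Each is a 10-segment closed polygon; G0 lifts to the layer z and rapids to the start vertex, then G1 traces the edges. The cross-section shrinks linearly with z (the slice at the apex is degenerate and omitted).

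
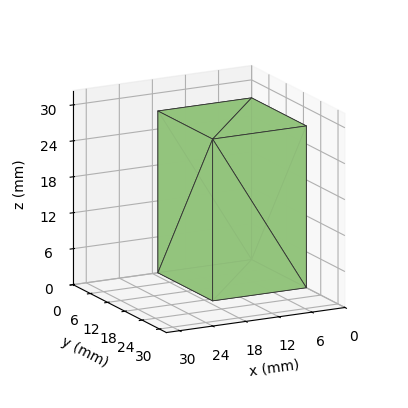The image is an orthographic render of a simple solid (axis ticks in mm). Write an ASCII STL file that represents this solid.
Reading the render: the shape is a rectangular box, roughly 17 × 19 mm footprint and 27 mm tall (dimensions read to the nearest mm from the axis ticks). For the STL, each face is triangulated and given an outward normal.

solid part
  facet normal 0.0000 0.0000 -1.0000
    outer loop
      vertex 17.0 19.0 0.0
      vertex 17.0 0.0 0.0
      vertex 0.0 0.0 0.0
    endloop
  endfacet
  facet normal 0.0000 0.0000 -1.0000
    outer loop
      vertex 0.0 19.0 0.0
      vertex 17.0 19.0 0.0
      vertex 0.0 0.0 0.0
    endloop
  endfacet
  facet normal 0.0000 0.0000 1.0000
    outer loop
      vertex 0.0 0.0 27.0
      vertex 17.0 0.0 27.0
      vertex 17.0 19.0 27.0
    endloop
  endfacet
  facet normal 0.0000 0.0000 1.0000
    outer loop
      vertex 0.0 0.0 27.0
      vertex 17.0 19.0 27.0
      vertex 0.0 19.0 27.0
    endloop
  endfacet
  facet normal 0.0000 -1.0000 0.0000
    outer loop
      vertex 0.0 0.0 0.0
      vertex 17.0 0.0 0.0
      vertex 17.0 0.0 27.0
    endloop
  endfacet
  facet normal 0.0000 -1.0000 0.0000
    outer loop
      vertex 0.0 0.0 0.0
      vertex 17.0 0.0 27.0
      vertex 0.0 0.0 27.0
    endloop
  endfacet
  facet normal 0.0000 1.0000 0.0000
    outer loop
      vertex 17.0 19.0 27.0
      vertex 17.0 19.0 0.0
      vertex 0.0 19.0 0.0
    endloop
  endfacet
  facet normal 0.0000 1.0000 0.0000
    outer loop
      vertex 0.0 19.0 27.0
      vertex 17.0 19.0 27.0
      vertex 0.0 19.0 0.0
    endloop
  endfacet
  facet normal -1.0000 0.0000 0.0000
    outer loop
      vertex 0.0 19.0 27.0
      vertex 0.0 19.0 0.0
      vertex 0.0 0.0 0.0
    endloop
  endfacet
  facet normal -1.0000 0.0000 0.0000
    outer loop
      vertex 0.0 0.0 27.0
      vertex 0.0 19.0 27.0
      vertex 0.0 0.0 0.0
    endloop
  endfacet
  facet normal 1.0000 0.0000 0.0000
    outer loop
      vertex 17.0 0.0 0.0
      vertex 17.0 19.0 0.0
      vertex 17.0 19.0 27.0
    endloop
  endfacet
  facet normal 1.0000 0.0000 0.0000
    outer loop
      vertex 17.0 0.0 0.0
      vertex 17.0 19.0 27.0
      vertex 17.0 0.0 27.0
    endloop
  endfacet
endsolid part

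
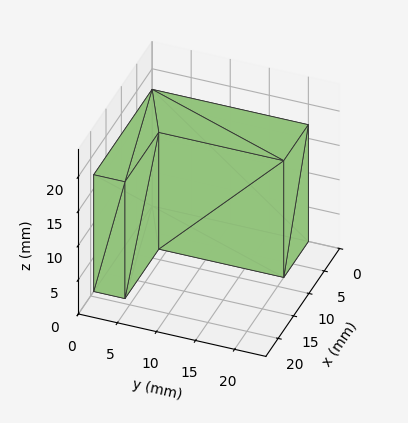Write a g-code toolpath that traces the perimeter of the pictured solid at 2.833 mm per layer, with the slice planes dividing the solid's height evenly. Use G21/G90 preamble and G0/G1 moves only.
Reading the render: the shape is an L-shaped prism: outer 19 × 20 mm, arm thicknesses ≈ 4 mm (horizontal) and 8 mm (vertical), extruded 17 mm in z (dimensions read to the nearest mm from the axis ticks). For the g-code, the solid's height is divided into equal slices at the stated Δz and each level perimeter traced with G1 moves after a G0 lift.

; perimeter-only toolpath
G21 ; units = mm
G90 ; absolute positioning
G28 ; home
; layer 1
G0 Z2.833
G0 X0.000 Y0.000
G1 X19.000 Y0.000
G1 X19.000 Y4.000
G1 X8.000 Y4.000
G1 X8.000 Y20.000
G1 X0.000 Y20.000
G1 X0.000 Y0.000
; layer 2
G0 Z5.667
G0 X0.000 Y0.000
G1 X19.000 Y0.000
G1 X19.000 Y4.000
G1 X8.000 Y4.000
G1 X8.000 Y20.000
G1 X0.000 Y20.000
G1 X0.000 Y0.000
; layer 3
G0 Z8.500
G0 X0.000 Y0.000
G1 X19.000 Y0.000
G1 X19.000 Y4.000
G1 X8.000 Y4.000
G1 X8.000 Y20.000
G1 X0.000 Y20.000
G1 X0.000 Y0.000
; layer 4
G0 Z11.333
G0 X0.000 Y0.000
G1 X19.000 Y0.000
G1 X19.000 Y4.000
G1 X8.000 Y4.000
G1 X8.000 Y20.000
G1 X0.000 Y20.000
G1 X0.000 Y0.000
; layer 5
G0 Z14.167
G0 X0.000 Y0.000
G1 X19.000 Y0.000
G1 X19.000 Y4.000
G1 X8.000 Y4.000
G1 X8.000 Y20.000
G1 X0.000 Y20.000
G1 X0.000 Y0.000
; layer 6
G0 Z17.000
G0 X0.000 Y0.000
G1 X19.000 Y0.000
G1 X19.000 Y4.000
G1 X8.000 Y4.000
G1 X8.000 Y20.000
G1 X0.000 Y20.000
G1 X0.000 Y0.000
M2 ; end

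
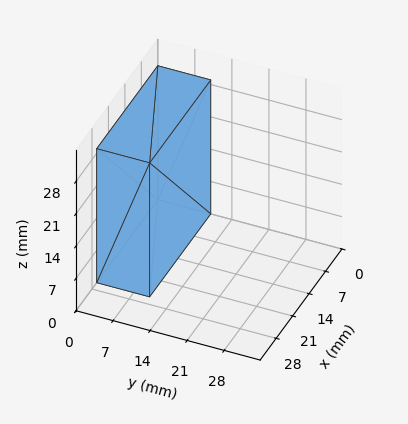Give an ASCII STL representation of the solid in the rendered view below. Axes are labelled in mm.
Reading the render: the shape is a rectangular box, roughly 26 × 10 mm footprint and 29 mm tall (dimensions read to the nearest mm from the axis ticks). For the STL, each face is triangulated and given an outward normal.

solid part
  facet normal 0.0000 0.0000 -1.0000
    outer loop
      vertex 26.000 10.000 0.000
      vertex 26.000 0.000 0.000
      vertex 0.000 0.000 0.000
    endloop
  endfacet
  facet normal 0.0000 0.0000 -1.0000
    outer loop
      vertex 0.000 10.000 0.000
      vertex 26.000 10.000 0.000
      vertex 0.000 0.000 0.000
    endloop
  endfacet
  facet normal 0.0000 0.0000 1.0000
    outer loop
      vertex 0.000 0.000 29.000
      vertex 26.000 0.000 29.000
      vertex 26.000 10.000 29.000
    endloop
  endfacet
  facet normal 0.0000 0.0000 1.0000
    outer loop
      vertex 0.000 0.000 29.000
      vertex 26.000 10.000 29.000
      vertex 0.000 10.000 29.000
    endloop
  endfacet
  facet normal 0.0000 -1.0000 0.0000
    outer loop
      vertex 0.000 0.000 0.000
      vertex 26.000 0.000 0.000
      vertex 26.000 0.000 29.000
    endloop
  endfacet
  facet normal 0.0000 -1.0000 0.0000
    outer loop
      vertex 0.000 0.000 0.000
      vertex 26.000 0.000 29.000
      vertex 0.000 0.000 29.000
    endloop
  endfacet
  facet normal 0.0000 1.0000 0.0000
    outer loop
      vertex 26.000 10.000 29.000
      vertex 26.000 10.000 0.000
      vertex 0.000 10.000 0.000
    endloop
  endfacet
  facet normal 0.0000 1.0000 0.0000
    outer loop
      vertex 0.000 10.000 29.000
      vertex 26.000 10.000 29.000
      vertex 0.000 10.000 0.000
    endloop
  endfacet
  facet normal -1.0000 0.0000 0.0000
    outer loop
      vertex 0.000 10.000 29.000
      vertex 0.000 10.000 0.000
      vertex 0.000 0.000 0.000
    endloop
  endfacet
  facet normal -1.0000 0.0000 0.0000
    outer loop
      vertex 0.000 0.000 29.000
      vertex 0.000 10.000 29.000
      vertex 0.000 0.000 0.000
    endloop
  endfacet
  facet normal 1.0000 0.0000 0.0000
    outer loop
      vertex 26.000 0.000 0.000
      vertex 26.000 10.000 0.000
      vertex 26.000 10.000 29.000
    endloop
  endfacet
  facet normal 1.0000 0.0000 0.0000
    outer loop
      vertex 26.000 0.000 0.000
      vertex 26.000 10.000 29.000
      vertex 26.000 0.000 29.000
    endloop
  endfacet
endsolid part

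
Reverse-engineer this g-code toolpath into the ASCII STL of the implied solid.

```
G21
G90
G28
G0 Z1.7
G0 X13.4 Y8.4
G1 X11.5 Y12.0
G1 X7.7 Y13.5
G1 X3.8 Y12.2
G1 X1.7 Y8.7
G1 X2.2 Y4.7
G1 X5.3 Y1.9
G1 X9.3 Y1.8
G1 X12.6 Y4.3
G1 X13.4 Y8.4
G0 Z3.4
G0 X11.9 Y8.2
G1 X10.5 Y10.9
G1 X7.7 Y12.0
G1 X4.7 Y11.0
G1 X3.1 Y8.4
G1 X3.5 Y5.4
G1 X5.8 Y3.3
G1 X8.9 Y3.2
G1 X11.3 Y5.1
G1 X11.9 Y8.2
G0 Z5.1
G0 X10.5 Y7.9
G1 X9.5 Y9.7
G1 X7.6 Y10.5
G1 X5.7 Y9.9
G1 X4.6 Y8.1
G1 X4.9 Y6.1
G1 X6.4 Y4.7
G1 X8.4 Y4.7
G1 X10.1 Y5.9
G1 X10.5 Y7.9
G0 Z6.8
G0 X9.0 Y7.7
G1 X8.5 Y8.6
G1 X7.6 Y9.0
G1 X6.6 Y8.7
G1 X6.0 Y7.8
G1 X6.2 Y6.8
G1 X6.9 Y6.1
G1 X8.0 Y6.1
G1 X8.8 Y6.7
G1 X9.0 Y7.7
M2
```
solid part
  facet normal 0.0000 0.0000 -1.0000
    outer loop
      vertex 7.8 15.0 0.0
      vertex 12.5 13.1 0.0
      vertex 14.9 8.6 0.0
    endloop
  endfacet
  facet normal 0.0000 0.0000 -1.0000
    outer loop
      vertex 2.9 13.4 0.0
      vertex 7.8 15.0 0.0
      vertex 14.9 8.6 0.0
    endloop
  endfacet
  facet normal 0.0000 0.0000 -1.0000
    outer loop
      vertex 0.2 9.0 0.0
      vertex 2.9 13.4 0.0
      vertex 14.9 8.6 0.0
    endloop
  endfacet
  facet normal 0.0000 0.0000 -1.0000
    outer loop
      vertex 0.9 4.0 0.0
      vertex 0.2 9.0 0.0
      vertex 14.9 8.6 0.0
    endloop
  endfacet
  facet normal 0.0000 0.0000 -1.0000
    outer loop
      vertex 4.7 0.5 0.0
      vertex 0.9 4.0 0.0
      vertex 14.9 8.6 0.0
    endloop
  endfacet
  facet normal 0.0000 0.0000 -1.0000
    outer loop
      vertex 9.8 0.4 0.0
      vertex 4.7 0.5 0.0
      vertex 14.9 8.6 0.0
    endloop
  endfacet
  facet normal 0.0000 0.0000 -1.0000
    outer loop
      vertex 13.9 3.5 0.0
      vertex 9.8 0.4 0.0
      vertex 14.9 8.6 0.0
    endloop
  endfacet
  facet normal 0.6793 0.3623 0.6382
    outer loop
      vertex 14.9 8.6 0.0
      vertex 12.5 13.1 0.0
      vertex 7.5 7.5 8.5
    endloop
  endfacet
  facet normal 0.2882 0.7129 0.6392
    outer loop
      vertex 12.5 13.1 0.0
      vertex 7.8 15.0 0.0
      vertex 7.5 7.5 8.5
    endloop
  endfacet
  facet normal -0.2391 0.7323 0.6377
    outer loop
      vertex 7.8 15.0 0.0
      vertex 2.9 13.4 0.0
      vertex 7.5 7.5 8.5
    endloop
  endfacet
  facet normal -0.6577 0.4036 0.6361
    outer loop
      vertex 2.9 13.4 0.0
      vertex 0.2 9.0 0.0
      vertex 7.5 7.5 8.5
    endloop
  endfacet
  facet normal -0.7635 -0.1069 0.6369
    outer loop
      vertex 0.2 9.0 0.0
      vertex 0.9 4.0 0.0
      vertex 7.5 7.5 8.5
    endloop
  endfacet
  facet normal -0.5216 -0.5663 0.6382
    outer loop
      vertex 0.9 4.0 0.0
      vertex 4.7 0.5 0.0
      vertex 7.5 7.5 8.5
    endloop
  endfacet
  facet normal -0.0151 -0.7694 0.6386
    outer loop
      vertex 4.7 0.5 0.0
      vertex 9.8 0.4 0.0
      vertex 7.5 7.5 8.5
    endloop
  endfacet
  facet normal 0.4642 -0.6139 0.6384
    outer loop
      vertex 9.8 0.4 0.0
      vertex 13.9 3.5 0.0
      vertex 7.5 7.5 8.5
    endloop
  endfacet
  facet normal 0.7553 -0.1481 0.6384
    outer loop
      vertex 13.9 3.5 0.0
      vertex 14.9 8.6 0.0
      vertex 7.5 7.5 8.5
    endloop
  endfacet
endsolid part

The G0 Z moves step by Δz≈1.7 mm. The G1 loops shrink linearly with z, so the solid tapers from its base footprint up to z≈8.5. Closing with a flat bottom cap and the tapered top and triangulating gives 16 facets — a regular 9-sided pyramid, base circumscribed radius ≈ 7.5 mm, apex at z ≈ 8.5 mm.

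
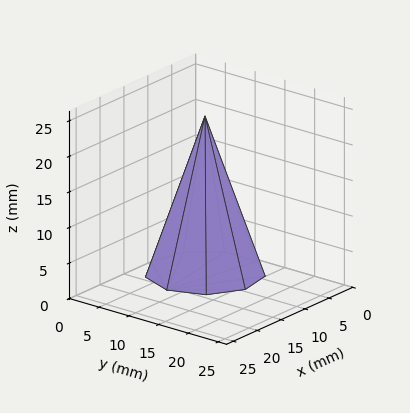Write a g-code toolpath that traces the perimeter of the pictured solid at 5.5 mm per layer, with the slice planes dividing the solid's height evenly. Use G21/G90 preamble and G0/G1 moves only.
Reading the render: the shape is a regular 9-sided pyramid, base circumscribed radius ≈ 8 mm, apex at z ≈ 22 mm (dimensions read to the nearest mm from the axis ticks). For the g-code, the solid's height is divided into equal slices at the stated Δz and each level perimeter traced with G1 moves after a G0 lift.

; perimeter-only toolpath
G21 ; units = mm
G90 ; absolute positioning
G28 ; home
; layer 1
G0 Z5.5
G0 X14.0 Y8.0
G1 X12.6 Y11.8
G1 X9.1 Y13.9
G1 X5.0 Y13.2
G1 X2.4 Y10.0
G1 X2.4 Y6.0
G1 X5.0 Y2.8
G1 X9.1 Y2.1
G1 X12.6 Y4.2
G1 X14.0 Y8.0
; layer 2
G0 Z11.0
G0 X12.0 Y8.0
G1 X11.1 Y10.6
G1 X8.7 Y11.9
G1 X6.0 Y11.4
G1 X4.2 Y9.3
G1 X4.2 Y6.7
G1 X6.0 Y4.5
G1 X8.7 Y4.0
G1 X11.1 Y5.5
G1 X12.0 Y8.0
; layer 3
G0 Z16.5
G0 X10.0 Y8.0
G1 X9.5 Y9.3
G1 X8.3 Y10.0
G1 X7.0 Y9.7
G1 X6.1 Y8.7
G1 X6.1 Y7.3
G1 X7.0 Y6.3
G1 X8.3 Y6.0
G1 X9.5 Y6.7
G1 X10.0 Y8.0
M2 ; end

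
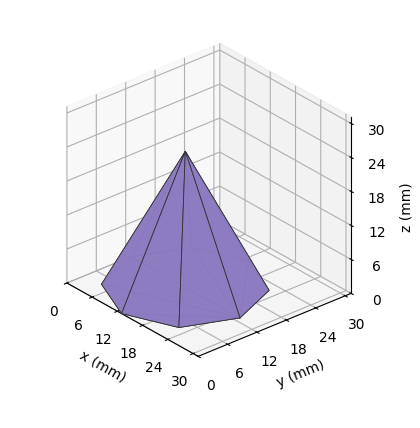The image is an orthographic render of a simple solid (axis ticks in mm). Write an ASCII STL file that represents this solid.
Reading the render: the shape is a regular 8-sided pyramid, base circumscribed radius ≈ 13 mm, apex at z ≈ 24 mm (dimensions read to the nearest mm from the axis ticks). For the STL, each face is triangulated and given an outward normal.

solid part
  facet normal 0.0000 0.0000 -1.0000
    outer loop
      vertex 13.0 26.0 0.0
      vertex 22.2 22.2 0.0
      vertex 26.0 13.0 0.0
    endloop
  endfacet
  facet normal 0.0000 0.0000 -1.0000
    outer loop
      vertex 3.8 22.2 0.0
      vertex 13.0 26.0 0.0
      vertex 26.0 13.0 0.0
    endloop
  endfacet
  facet normal 0.0000 0.0000 -1.0000
    outer loop
      vertex 0.0 13.0 0.0
      vertex 3.8 22.2 0.0
      vertex 26.0 13.0 0.0
    endloop
  endfacet
  facet normal 0.0000 0.0000 -1.0000
    outer loop
      vertex 3.8 3.8 0.0
      vertex 0.0 13.0 0.0
      vertex 26.0 13.0 0.0
    endloop
  endfacet
  facet normal 0.0000 0.0000 -1.0000
    outer loop
      vertex 13.0 0.0 0.0
      vertex 3.8 3.8 0.0
      vertex 26.0 13.0 0.0
    endloop
  endfacet
  facet normal 0.0000 0.0000 -1.0000
    outer loop
      vertex 22.2 3.8 0.0
      vertex 13.0 0.0 0.0
      vertex 26.0 13.0 0.0
    endloop
  endfacet
  facet normal 0.8265 0.3414 0.4477
    outer loop
      vertex 26.0 13.0 0.0
      vertex 22.2 22.2 0.0
      vertex 13.0 13.0 24.0
    endloop
  endfacet
  facet normal 0.3414 0.8265 0.4477
    outer loop
      vertex 22.2 22.2 0.0
      vertex 13.0 26.0 0.0
      vertex 13.0 13.0 24.0
    endloop
  endfacet
  facet normal -0.3414 0.8265 0.4477
    outer loop
      vertex 13.0 26.0 0.0
      vertex 3.8 22.2 0.0
      vertex 13.0 13.0 24.0
    endloop
  endfacet
  facet normal -0.8265 0.3414 0.4477
    outer loop
      vertex 3.8 22.2 0.0
      vertex 0.0 13.0 0.0
      vertex 13.0 13.0 24.0
    endloop
  endfacet
  facet normal -0.8265 -0.3414 0.4477
    outer loop
      vertex 0.0 13.0 0.0
      vertex 3.8 3.8 0.0
      vertex 13.0 13.0 24.0
    endloop
  endfacet
  facet normal -0.3414 -0.8265 0.4477
    outer loop
      vertex 3.8 3.8 0.0
      vertex 13.0 0.0 0.0
      vertex 13.0 13.0 24.0
    endloop
  endfacet
  facet normal 0.3414 -0.8265 0.4477
    outer loop
      vertex 13.0 0.0 0.0
      vertex 22.2 3.8 0.0
      vertex 13.0 13.0 24.0
    endloop
  endfacet
  facet normal 0.8265 -0.3414 0.4477
    outer loop
      vertex 22.2 3.8 0.0
      vertex 26.0 13.0 0.0
      vertex 13.0 13.0 24.0
    endloop
  endfacet
endsolid part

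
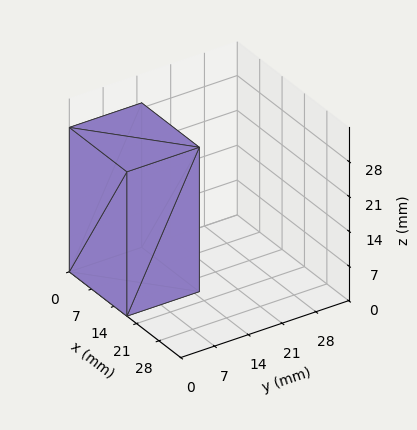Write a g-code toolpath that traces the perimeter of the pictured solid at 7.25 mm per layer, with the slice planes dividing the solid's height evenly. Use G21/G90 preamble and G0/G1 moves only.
Reading the render: the shape is a rectangular box, roughly 18 × 15 mm footprint and 29 mm tall (dimensions read to the nearest mm from the axis ticks). For the g-code, the solid's height is divided into equal slices at the stated Δz and each level perimeter traced with G1 moves after a G0 lift.

; perimeter-only toolpath
G21 ; units = mm
G90 ; absolute positioning
G28 ; home
; layer 1
G0 Z7.25
G0 X0.00 Y0.00
G1 X18.00 Y0.00
G1 X18.00 Y15.00
G1 X0.00 Y15.00
G1 X0.00 Y0.00
; layer 2
G0 Z14.50
G0 X0.00 Y0.00
G1 X18.00 Y0.00
G1 X18.00 Y15.00
G1 X0.00 Y15.00
G1 X0.00 Y0.00
; layer 3
G0 Z21.75
G0 X0.00 Y0.00
G1 X18.00 Y0.00
G1 X18.00 Y15.00
G1 X0.00 Y15.00
G1 X0.00 Y0.00
; layer 4
G0 Z29.00
G0 X0.00 Y0.00
G1 X18.00 Y0.00
G1 X18.00 Y15.00
G1 X0.00 Y15.00
G1 X0.00 Y0.00
M2 ; end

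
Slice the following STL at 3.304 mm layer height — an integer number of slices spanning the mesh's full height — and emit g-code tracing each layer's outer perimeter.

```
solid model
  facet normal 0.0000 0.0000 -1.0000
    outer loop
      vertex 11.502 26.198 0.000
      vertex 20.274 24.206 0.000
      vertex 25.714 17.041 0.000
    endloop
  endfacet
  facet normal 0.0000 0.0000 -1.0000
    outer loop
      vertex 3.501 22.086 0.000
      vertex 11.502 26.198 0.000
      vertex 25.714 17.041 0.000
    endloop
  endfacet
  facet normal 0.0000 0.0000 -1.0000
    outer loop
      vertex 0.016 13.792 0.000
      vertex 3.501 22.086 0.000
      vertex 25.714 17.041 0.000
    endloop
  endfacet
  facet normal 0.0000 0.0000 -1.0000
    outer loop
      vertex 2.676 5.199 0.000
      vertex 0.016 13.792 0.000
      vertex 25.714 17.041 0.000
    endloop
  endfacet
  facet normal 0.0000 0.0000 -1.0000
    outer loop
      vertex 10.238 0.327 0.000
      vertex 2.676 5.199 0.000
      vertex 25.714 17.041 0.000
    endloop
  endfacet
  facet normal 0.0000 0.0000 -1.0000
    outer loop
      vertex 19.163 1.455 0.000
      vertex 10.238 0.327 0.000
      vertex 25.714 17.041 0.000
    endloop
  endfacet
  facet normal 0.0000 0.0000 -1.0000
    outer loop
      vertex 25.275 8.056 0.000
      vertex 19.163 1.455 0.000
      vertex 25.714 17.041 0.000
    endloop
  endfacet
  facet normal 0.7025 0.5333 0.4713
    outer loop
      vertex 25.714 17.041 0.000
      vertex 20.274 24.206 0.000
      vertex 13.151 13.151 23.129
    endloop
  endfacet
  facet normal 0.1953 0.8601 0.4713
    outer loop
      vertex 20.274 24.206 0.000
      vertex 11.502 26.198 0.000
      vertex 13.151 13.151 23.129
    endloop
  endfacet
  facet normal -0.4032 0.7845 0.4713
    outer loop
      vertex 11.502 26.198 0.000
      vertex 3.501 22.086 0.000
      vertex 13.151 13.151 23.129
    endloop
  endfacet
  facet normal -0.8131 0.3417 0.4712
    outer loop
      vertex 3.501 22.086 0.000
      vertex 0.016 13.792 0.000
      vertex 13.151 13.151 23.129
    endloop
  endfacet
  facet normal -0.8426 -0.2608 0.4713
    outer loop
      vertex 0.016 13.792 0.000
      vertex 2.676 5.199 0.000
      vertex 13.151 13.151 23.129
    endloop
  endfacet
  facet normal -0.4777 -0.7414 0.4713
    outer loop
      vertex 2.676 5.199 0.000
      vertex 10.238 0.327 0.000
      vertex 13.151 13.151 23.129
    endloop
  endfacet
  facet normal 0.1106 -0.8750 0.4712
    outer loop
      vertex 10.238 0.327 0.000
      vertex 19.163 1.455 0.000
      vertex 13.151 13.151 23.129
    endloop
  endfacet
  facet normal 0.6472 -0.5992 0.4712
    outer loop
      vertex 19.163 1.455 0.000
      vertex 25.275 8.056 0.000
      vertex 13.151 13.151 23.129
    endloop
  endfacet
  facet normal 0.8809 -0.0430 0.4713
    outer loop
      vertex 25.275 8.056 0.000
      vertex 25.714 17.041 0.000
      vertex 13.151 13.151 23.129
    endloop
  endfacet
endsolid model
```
; perimeter-only toolpath
G21 ; units = mm
G90 ; absolute positioning
G28 ; home
; layer 1
G0 Z3.304
G0 X23.919 Y16.485
G1 X19.256 Y22.627
G1 X11.738 Y24.334
G1 X4.880 Y20.810
G1 X1.892 Y13.700
G1 X4.172 Y6.335
G1 X10.654 Y2.159
G1 X18.304 Y3.126
G1 X23.543 Y8.784
G1 X23.919 Y16.485
; layer 2
G0 Z6.608
G0 X22.125 Y15.930
G1 X18.239 Y21.047
G1 X11.973 Y22.470
G1 X6.258 Y19.533
G1 X3.769 Y13.609
G1 X5.669 Y7.471
G1 X11.070 Y3.991
G1 X17.445 Y4.797
G1 X21.811 Y9.512
G1 X22.125 Y15.930
; layer 3
G0 Z9.912
G0 X20.330 Y15.374
G1 X17.221 Y19.468
G1 X12.209 Y20.606
G1 X7.637 Y18.257
G1 X5.645 Y13.517
G1 X7.165 Y8.607
G1 X11.486 Y5.823
G1 X16.586 Y6.468
G1 X20.079 Y10.240
G1 X20.330 Y15.374
; layer 4
G0 Z13.217
G0 X18.535 Y14.818
G1 X16.204 Y17.889
G1 X12.444 Y18.743
G1 X9.015 Y16.980
G1 X7.522 Y13.426
G1 X8.662 Y9.743
G1 X11.903 Y7.655
G1 X15.728 Y8.138
G1 X18.347 Y10.967
G1 X18.535 Y14.818
; layer 5
G0 Z16.521
G0 X16.740 Y14.262
G1 X15.186 Y16.310
G1 X12.680 Y16.879
G1 X10.394 Y15.704
G1 X9.398 Y13.334
G1 X10.158 Y10.879
G1 X12.319 Y9.487
G1 X14.869 Y9.809
G1 X16.615 Y11.695
G1 X16.740 Y14.262
; layer 6
G0 Z19.825
G0 X14.946 Y13.707
G1 X14.169 Y14.730
G1 X12.915 Y15.015
G1 X11.772 Y14.427
G1 X11.275 Y13.243
G1 X11.655 Y12.015
G1 X12.735 Y11.319
G1 X14.010 Y11.480
G1 X14.883 Y12.423
G1 X14.946 Y13.707
M2 ; end

The solid is a regular 9-sided pyramid, base circumscribed radius ≈ 13.2 mm, apex at z ≈ 23.1 mm. Slicing at Δz = 3.304 mm — 7 equal slices spanning the solid's height, so layer i sits at z = i·h/7 — gives 6 non-empty perimeters. Each is a 9-segment closed polygon; G0 lifts to the layer z and rapids to the start vertex, then G1 traces the edges. The cross-section shrinks linearly with z (the slice at the apex is degenerate and omitted).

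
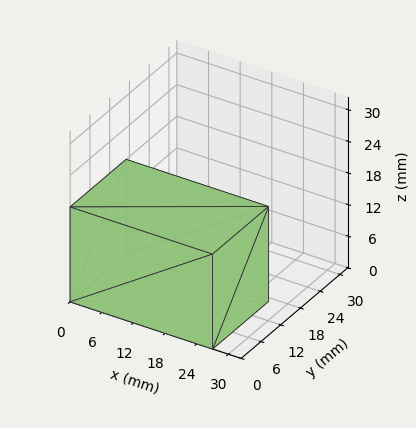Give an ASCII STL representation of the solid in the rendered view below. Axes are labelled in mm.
Reading the render: the shape is a rectangular box, roughly 27 × 17 mm footprint and 18 mm tall (dimensions read to the nearest mm from the axis ticks). For the STL, each face is triangulated and given an outward normal.

solid part
  facet normal 0.0000 0.0000 -1.0000
    outer loop
      vertex 27.00 17.00 0.00
      vertex 27.00 0.00 0.00
      vertex 0.00 0.00 0.00
    endloop
  endfacet
  facet normal 0.0000 0.0000 -1.0000
    outer loop
      vertex 0.00 17.00 0.00
      vertex 27.00 17.00 0.00
      vertex 0.00 0.00 0.00
    endloop
  endfacet
  facet normal 0.0000 0.0000 1.0000
    outer loop
      vertex 0.00 0.00 18.00
      vertex 27.00 0.00 18.00
      vertex 27.00 17.00 18.00
    endloop
  endfacet
  facet normal 0.0000 0.0000 1.0000
    outer loop
      vertex 0.00 0.00 18.00
      vertex 27.00 17.00 18.00
      vertex 0.00 17.00 18.00
    endloop
  endfacet
  facet normal 0.0000 -1.0000 0.0000
    outer loop
      vertex 0.00 0.00 0.00
      vertex 27.00 0.00 0.00
      vertex 27.00 0.00 18.00
    endloop
  endfacet
  facet normal 0.0000 -1.0000 0.0000
    outer loop
      vertex 0.00 0.00 0.00
      vertex 27.00 0.00 18.00
      vertex 0.00 0.00 18.00
    endloop
  endfacet
  facet normal 0.0000 1.0000 0.0000
    outer loop
      vertex 27.00 17.00 18.00
      vertex 27.00 17.00 0.00
      vertex 0.00 17.00 0.00
    endloop
  endfacet
  facet normal 0.0000 1.0000 0.0000
    outer loop
      vertex 0.00 17.00 18.00
      vertex 27.00 17.00 18.00
      vertex 0.00 17.00 0.00
    endloop
  endfacet
  facet normal -1.0000 0.0000 0.0000
    outer loop
      vertex 0.00 17.00 18.00
      vertex 0.00 17.00 0.00
      vertex 0.00 0.00 0.00
    endloop
  endfacet
  facet normal -1.0000 0.0000 0.0000
    outer loop
      vertex 0.00 0.00 18.00
      vertex 0.00 17.00 18.00
      vertex 0.00 0.00 0.00
    endloop
  endfacet
  facet normal 1.0000 0.0000 0.0000
    outer loop
      vertex 27.00 0.00 0.00
      vertex 27.00 17.00 0.00
      vertex 27.00 17.00 18.00
    endloop
  endfacet
  facet normal 1.0000 0.0000 0.0000
    outer loop
      vertex 27.00 0.00 0.00
      vertex 27.00 17.00 18.00
      vertex 27.00 0.00 18.00
    endloop
  endfacet
endsolid part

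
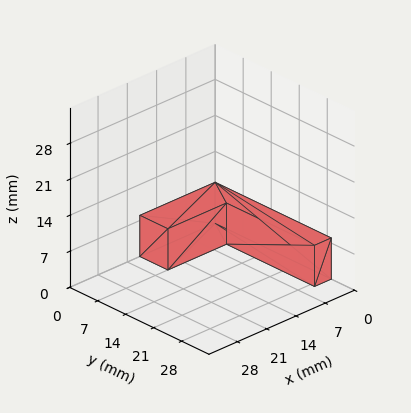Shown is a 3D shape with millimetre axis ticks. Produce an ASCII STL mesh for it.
Reading the render: the shape is an L-shaped prism: outer 18 × 29 mm, arm thicknesses ≈ 7 mm (horizontal) and 4 mm (vertical), extruded 8 mm in z (dimensions read to the nearest mm from the axis ticks). For the STL, each face is triangulated and given an outward normal.

solid part
  facet normal 0.0000 0.0000 -1.0000
    outer loop
      vertex 18.00 7.00 0.00
      vertex 18.00 0.00 0.00
      vertex 0.00 0.00 0.00
    endloop
  endfacet
  facet normal 0.0000 0.0000 -1.0000
    outer loop
      vertex 4.00 7.00 0.00
      vertex 18.00 7.00 0.00
      vertex 0.00 0.00 0.00
    endloop
  endfacet
  facet normal 0.0000 0.0000 -1.0000
    outer loop
      vertex 4.00 29.00 0.00
      vertex 4.00 7.00 0.00
      vertex 0.00 0.00 0.00
    endloop
  endfacet
  facet normal 0.0000 0.0000 -1.0000
    outer loop
      vertex 0.00 29.00 0.00
      vertex 4.00 29.00 0.00
      vertex 0.00 0.00 0.00
    endloop
  endfacet
  facet normal 0.0000 0.0000 1.0000
    outer loop
      vertex 0.00 0.00 8.00
      vertex 18.00 0.00 8.00
      vertex 18.00 7.00 8.00
    endloop
  endfacet
  facet normal 0.0000 0.0000 1.0000
    outer loop
      vertex 0.00 0.00 8.00
      vertex 18.00 7.00 8.00
      vertex 4.00 7.00 8.00
    endloop
  endfacet
  facet normal 0.0000 0.0000 1.0000
    outer loop
      vertex 0.00 0.00 8.00
      vertex 4.00 7.00 8.00
      vertex 4.00 29.00 8.00
    endloop
  endfacet
  facet normal 0.0000 0.0000 1.0000
    outer loop
      vertex 0.00 0.00 8.00
      vertex 4.00 29.00 8.00
      vertex 0.00 29.00 8.00
    endloop
  endfacet
  facet normal 0.0000 -1.0000 0.0000
    outer loop
      vertex 0.00 0.00 0.00
      vertex 18.00 0.00 0.00
      vertex 18.00 0.00 8.00
    endloop
  endfacet
  facet normal 0.0000 -1.0000 0.0000
    outer loop
      vertex 0.00 0.00 0.00
      vertex 18.00 0.00 8.00
      vertex 0.00 0.00 8.00
    endloop
  endfacet
  facet normal 1.0000 0.0000 0.0000
    outer loop
      vertex 18.00 0.00 0.00
      vertex 18.00 7.00 0.00
      vertex 18.00 7.00 8.00
    endloop
  endfacet
  facet normal 1.0000 0.0000 0.0000
    outer loop
      vertex 18.00 0.00 0.00
      vertex 18.00 7.00 8.00
      vertex 18.00 0.00 8.00
    endloop
  endfacet
  facet normal 0.0000 1.0000 0.0000
    outer loop
      vertex 18.00 7.00 0.00
      vertex 4.00 7.00 0.00
      vertex 4.00 7.00 8.00
    endloop
  endfacet
  facet normal 0.0000 1.0000 0.0000
    outer loop
      vertex 18.00 7.00 0.00
      vertex 4.00 7.00 8.00
      vertex 18.00 7.00 8.00
    endloop
  endfacet
  facet normal 1.0000 0.0000 0.0000
    outer loop
      vertex 4.00 7.00 0.00
      vertex 4.00 29.00 0.00
      vertex 4.00 29.00 8.00
    endloop
  endfacet
  facet normal 1.0000 0.0000 0.0000
    outer loop
      vertex 4.00 7.00 0.00
      vertex 4.00 29.00 8.00
      vertex 4.00 7.00 8.00
    endloop
  endfacet
  facet normal 0.0000 1.0000 0.0000
    outer loop
      vertex 4.00 29.00 0.00
      vertex 0.00 29.00 0.00
      vertex 0.00 29.00 8.00
    endloop
  endfacet
  facet normal 0.0000 1.0000 0.0000
    outer loop
      vertex 4.00 29.00 0.00
      vertex 0.00 29.00 8.00
      vertex 4.00 29.00 8.00
    endloop
  endfacet
  facet normal -1.0000 0.0000 0.0000
    outer loop
      vertex 0.00 29.00 0.00
      vertex 0.00 0.00 0.00
      vertex 0.00 0.00 8.00
    endloop
  endfacet
  facet normal -1.0000 0.0000 0.0000
    outer loop
      vertex 0.00 29.00 0.00
      vertex 0.00 0.00 8.00
      vertex 0.00 29.00 8.00
    endloop
  endfacet
endsolid part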